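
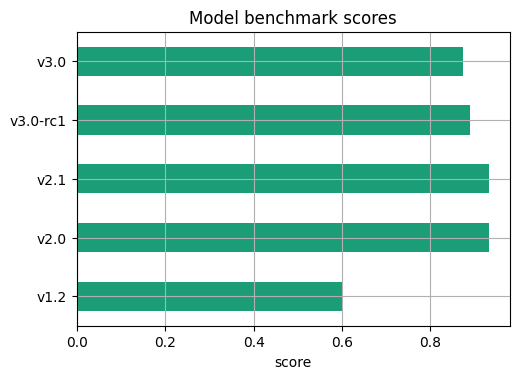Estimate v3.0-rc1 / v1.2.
≈ 1.5×

v3.0-rc1 ≈ 0.9, v1.2 ≈ 0.6; 0.9/0.6 ≈ 1.5.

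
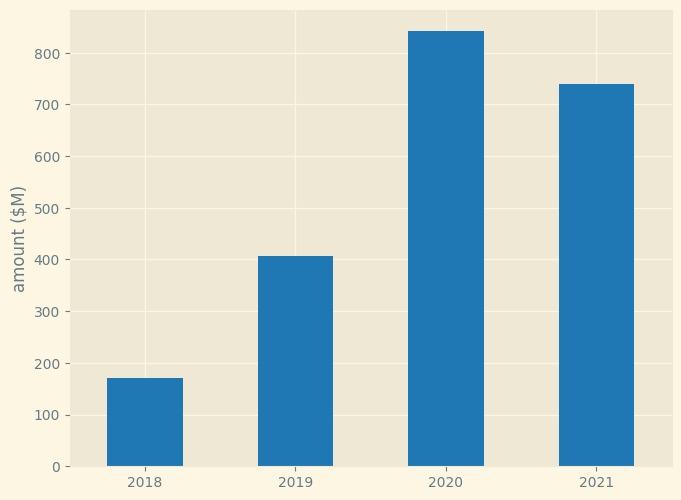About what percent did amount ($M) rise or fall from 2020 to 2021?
2020 ≈ 800, 2021 ≈ 700; (700 − 800) / 800 ≈ -12.5%.

≈ -12.5%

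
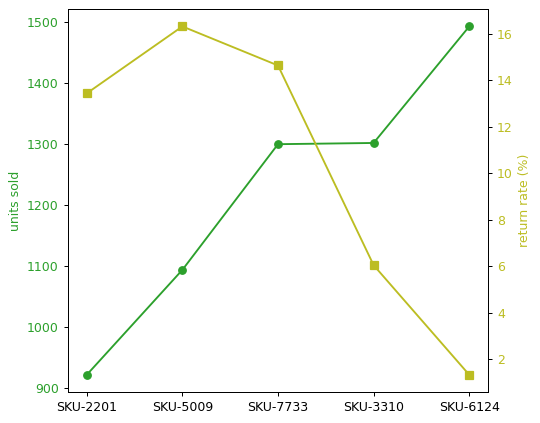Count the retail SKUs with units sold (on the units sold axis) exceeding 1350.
Above 1350: SKU-6124.

1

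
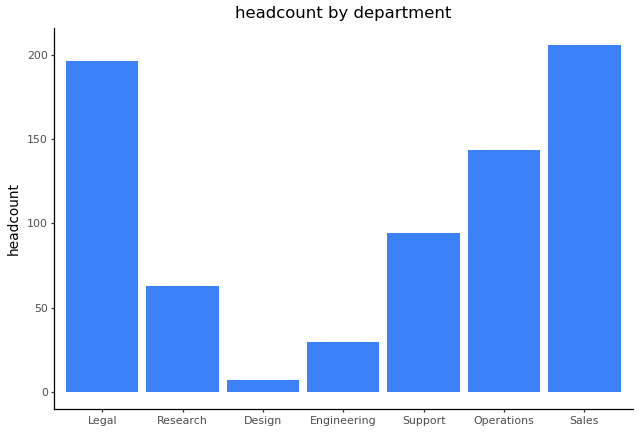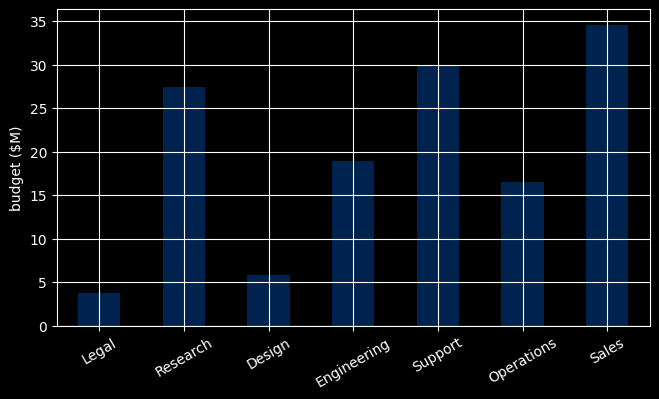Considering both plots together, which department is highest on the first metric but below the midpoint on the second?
Legal

Chart 2 median budget ($M) ≈ 20; below-median departments: Legal, Design, Operations. Among those, Legal has the highest headcount (≈ 200).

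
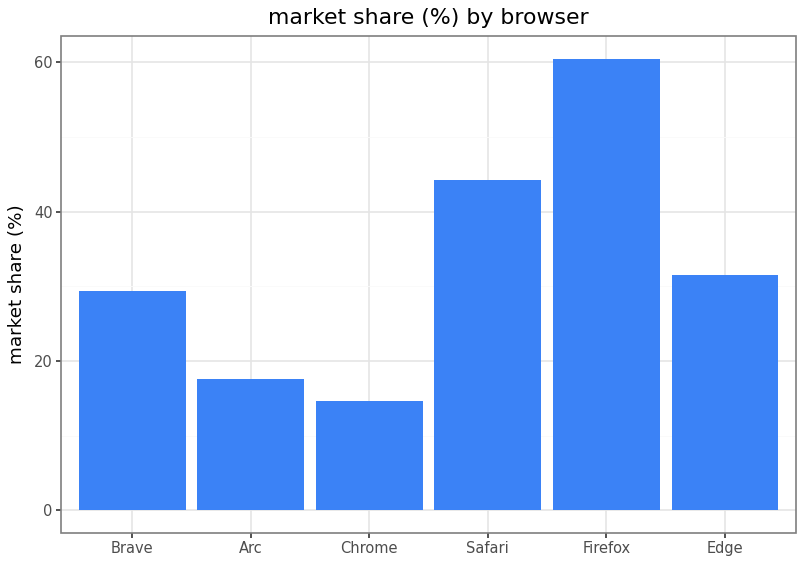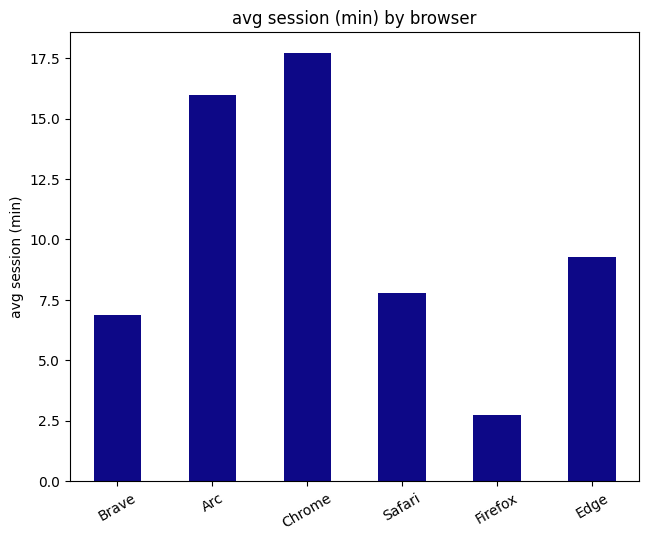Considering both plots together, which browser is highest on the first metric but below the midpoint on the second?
Chart 2 median avg session (min) ≈ 8; below-median browsers: Brave, Safari, Firefox. Among those, Firefox has the highest market share (%) (≈ 60).

Firefox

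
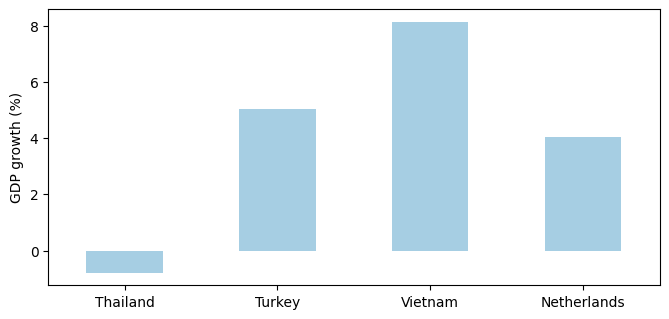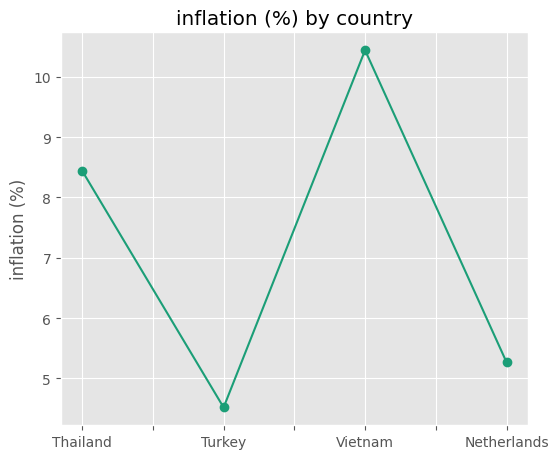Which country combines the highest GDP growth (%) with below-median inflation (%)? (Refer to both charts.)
Turkey

Chart 2 median inflation (%) ≈ 7; below-median countries: Turkey, Netherlands. Among those, Turkey has the highest GDP growth (%) (≈ 5).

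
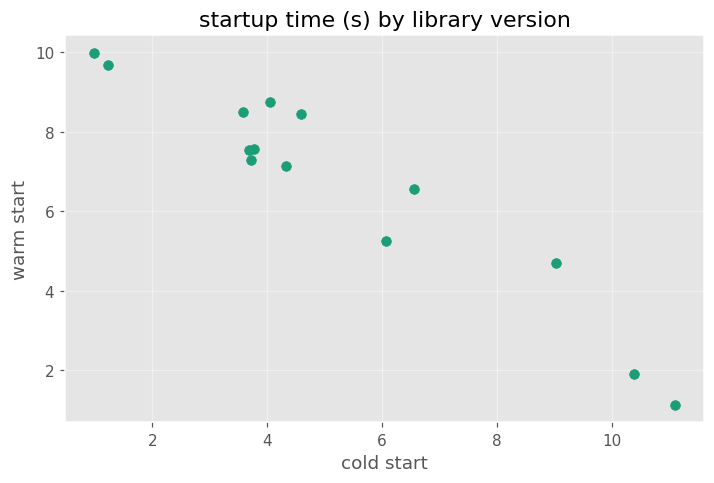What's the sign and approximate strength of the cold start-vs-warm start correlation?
negative, strong

Points are negatively correlated; strong (|r| ≈ 1.0).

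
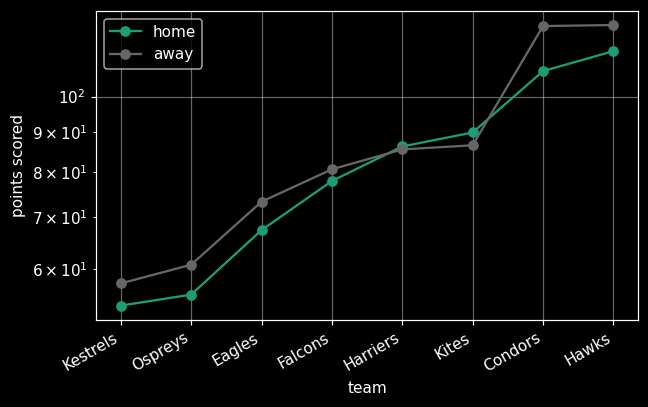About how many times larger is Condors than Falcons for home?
≈ 1.38×

Condors ≈ 110, Falcons ≈ 80; 110/80 ≈ 1.38.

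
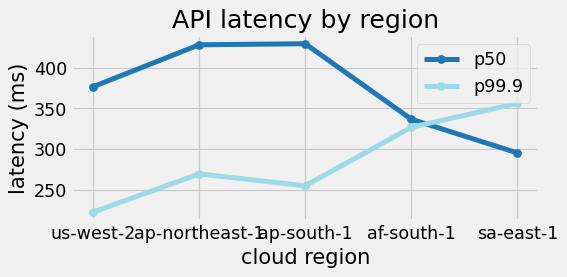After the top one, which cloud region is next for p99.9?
af-south-1

Top 3 for p99.9: sa-east-1 ≈ 360, af-south-1 ≈ 320, ap-northeast-1 ≈ 260.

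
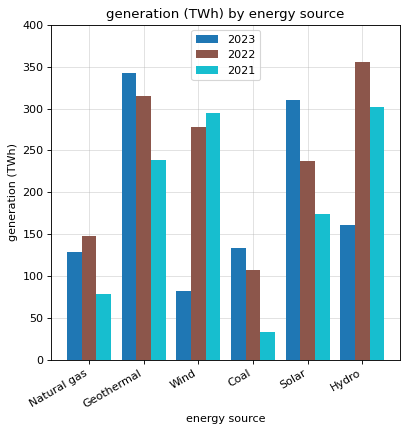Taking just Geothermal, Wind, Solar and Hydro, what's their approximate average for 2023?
(350 + 100 + 300 + 150) / 4 ≈ 225.

≈ 225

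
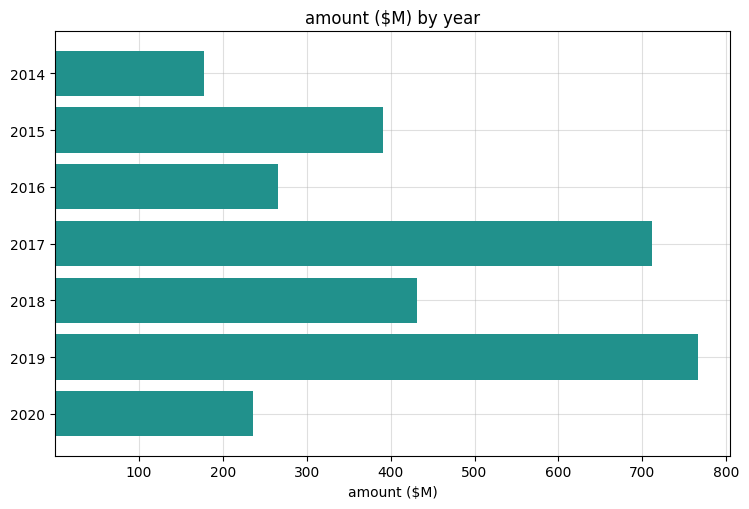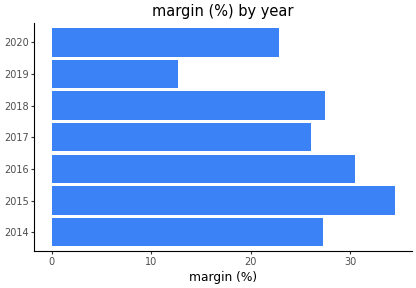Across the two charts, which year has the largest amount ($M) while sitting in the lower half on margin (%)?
2019

Chart 2 median margin (%) ≈ 25; below-median years: 2017, 2019, 2020. Among those, 2019 has the highest amount ($M) (≈ 800).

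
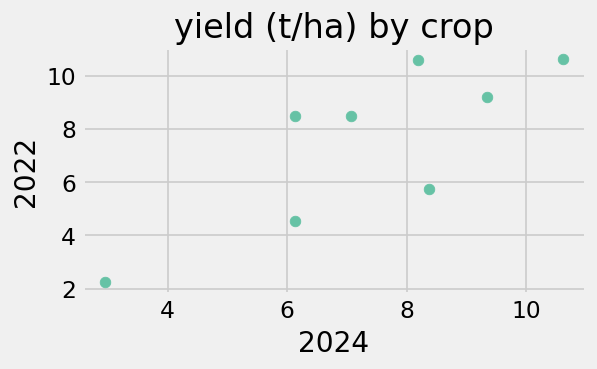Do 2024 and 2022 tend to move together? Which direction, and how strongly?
positive, strong

Points are positively correlated; strong (|r| ≈ 0.8).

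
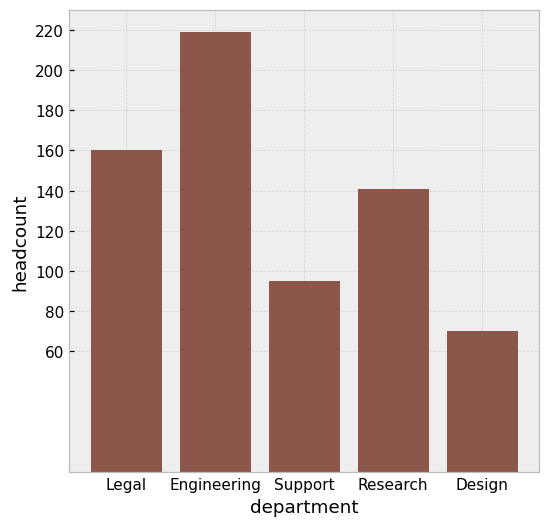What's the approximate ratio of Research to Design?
Research ≈ 140, Design ≈ 80; 140/80 ≈ 1.75.

≈ 1.75×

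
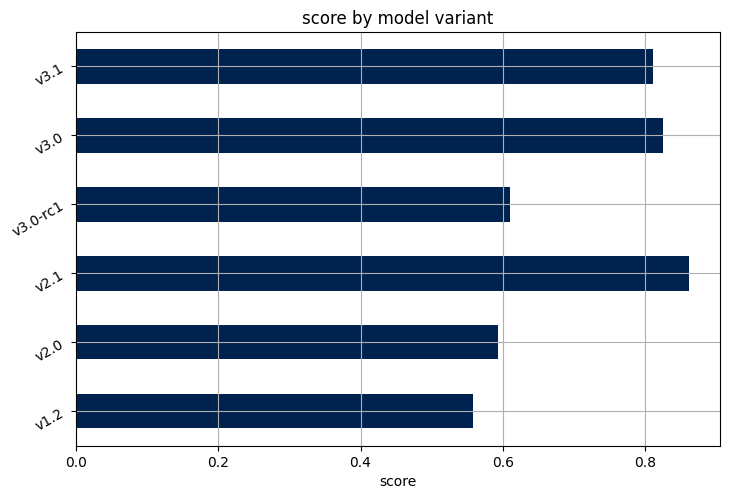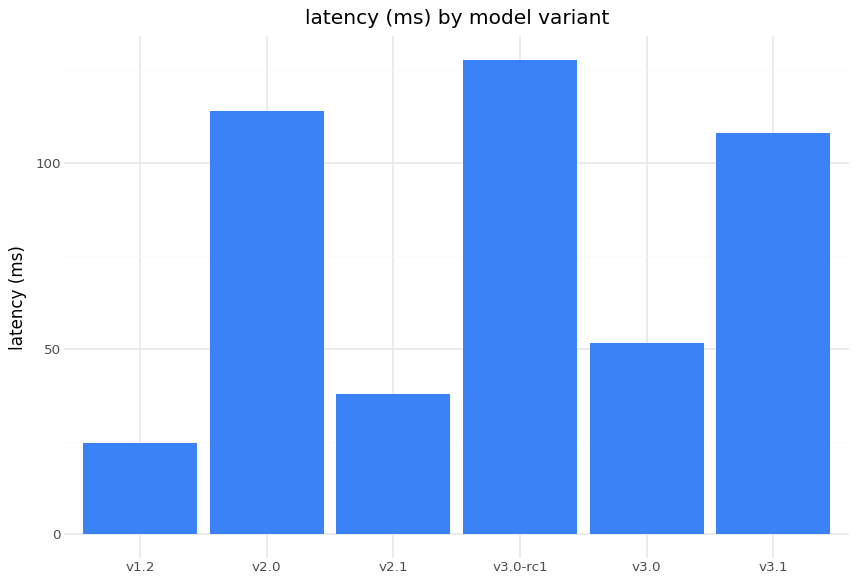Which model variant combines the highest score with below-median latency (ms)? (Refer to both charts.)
v2.1

Chart 2 median latency (ms) ≈ 80; below-median model variants: v1.2, v2.1, v3.0. Among those, v2.1 has the highest score (≈ 0.9).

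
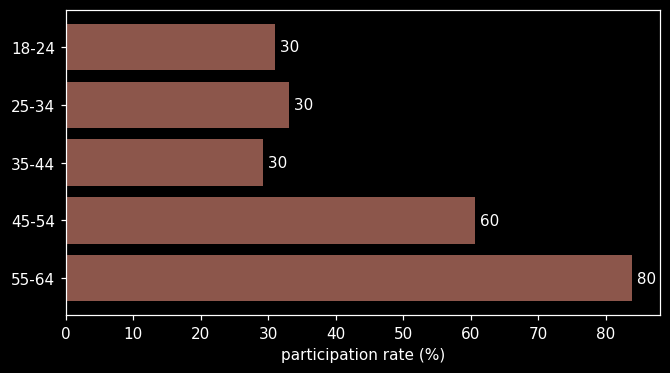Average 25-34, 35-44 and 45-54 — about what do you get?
≈ 40

(30 + 30 + 60) / 3 ≈ 40.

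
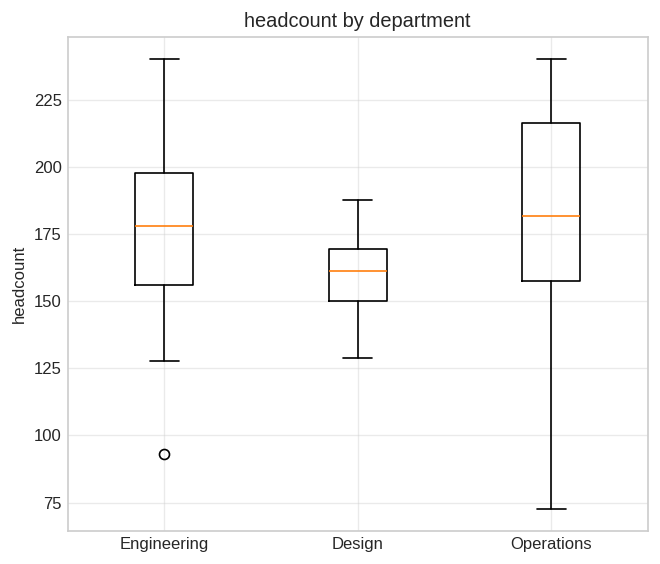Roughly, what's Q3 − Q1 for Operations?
Q3 ≈ 216, Q1 ≈ 158; IQR ≈ 58.

≈ 58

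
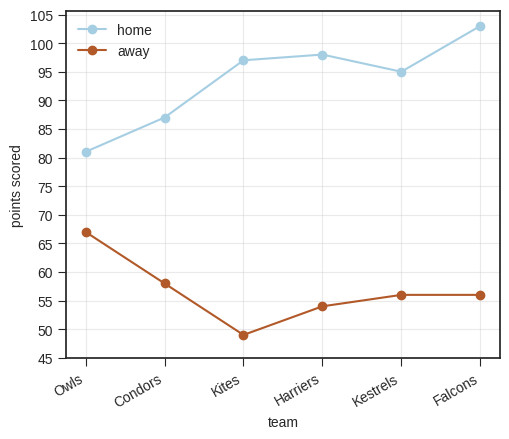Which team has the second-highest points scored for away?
Top 3 for away: Owls ≈ 65, Condors ≈ 60, Falcons ≈ 55.

Condors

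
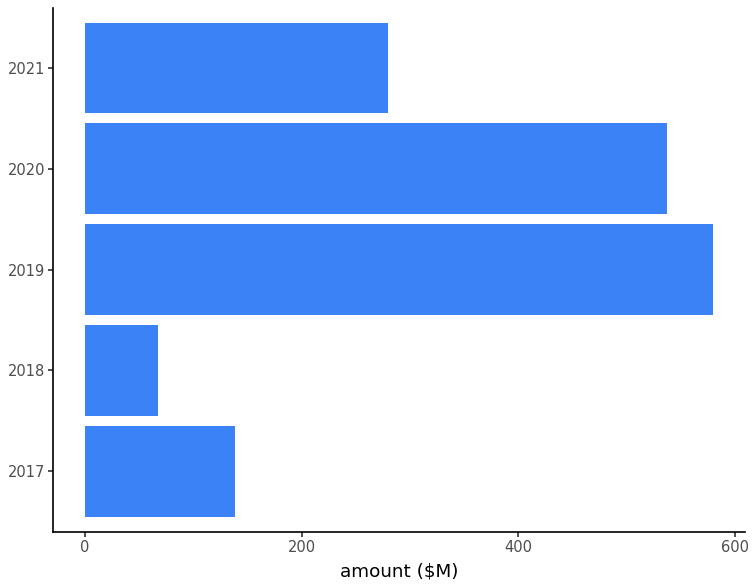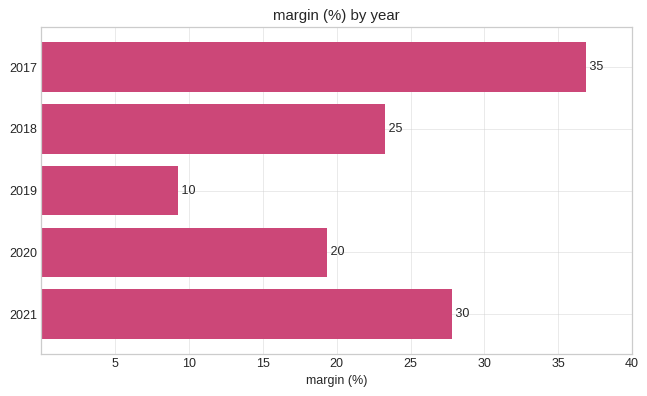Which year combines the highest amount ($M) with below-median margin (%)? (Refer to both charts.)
2019

Chart 2 median margin (%) ≈ 25; below-median years: 2019, 2020. Among those, 2019 has the highest amount ($M) (≈ 600).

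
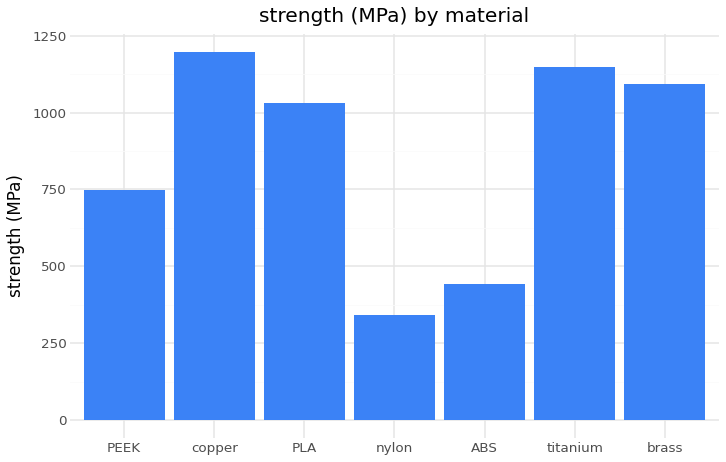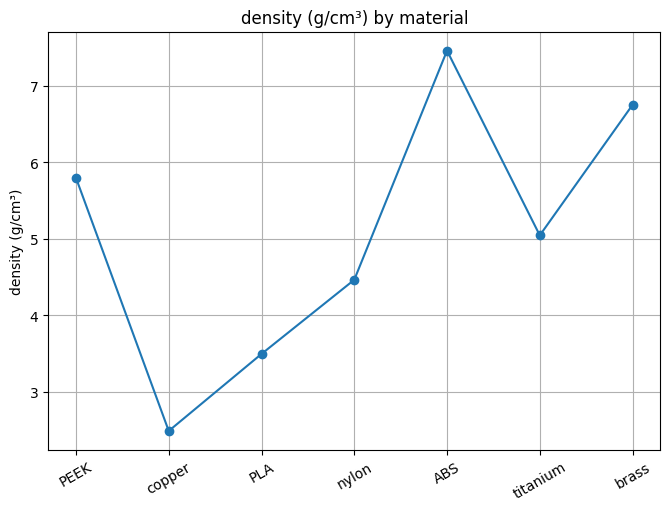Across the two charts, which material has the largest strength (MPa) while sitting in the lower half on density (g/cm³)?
Chart 2 median density (g/cm³) ≈ 5; below-median materials: copper, PLA, nylon. Among those, copper has the highest strength (MPa) (≈ 1200).

copper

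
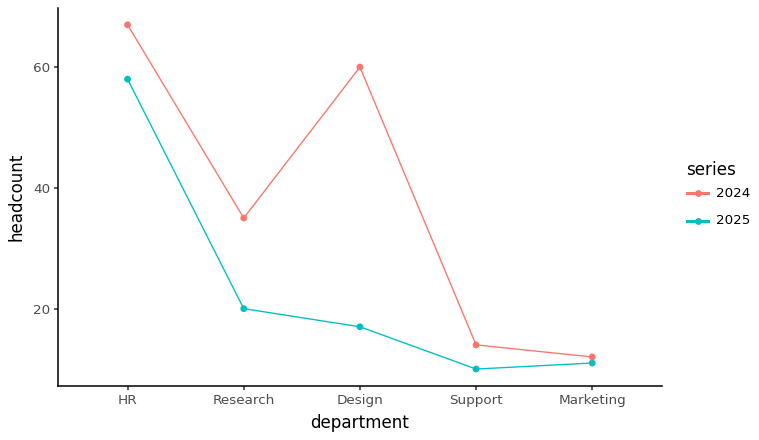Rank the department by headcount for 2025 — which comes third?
Design

Top 4 for 2025: HR ≈ 60, Research ≈ 20, Design ≈ 15, Marketing ≈ 10.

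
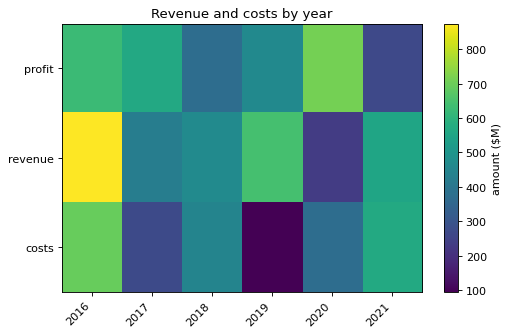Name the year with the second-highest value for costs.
Top 3 for costs: 2016 ≈ 700, 2021 ≈ 600, 2018 ≈ 400.

2021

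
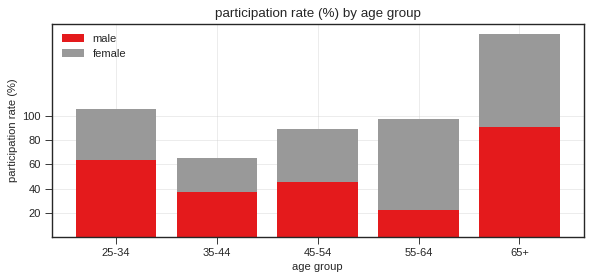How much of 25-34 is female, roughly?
≈ 40

female top ≈ 100, bottom ≈ 60; segment ≈ 40.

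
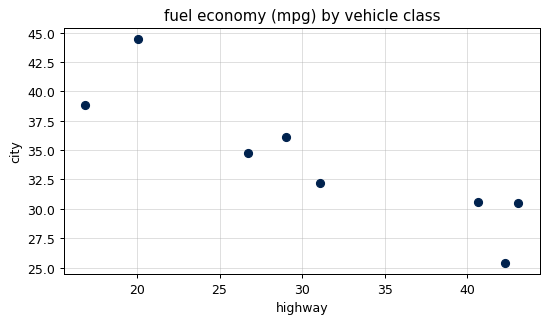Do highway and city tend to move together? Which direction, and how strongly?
Points are negatively correlated; strong (|r| ≈ 0.9).

negative, strong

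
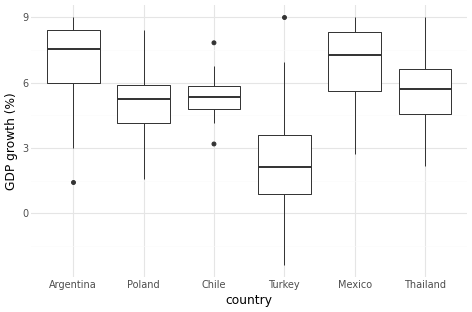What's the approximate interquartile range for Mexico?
Q3 ≈ 8.5, Q1 ≈ 5.5; IQR ≈ 3.0.

≈ 3.0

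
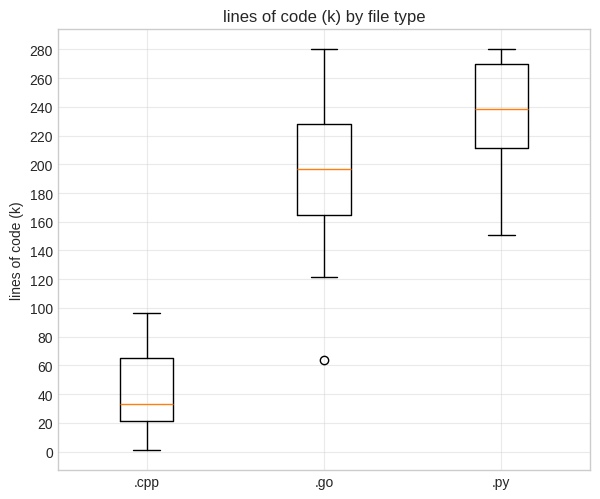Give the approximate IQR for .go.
≈ 60

Q3 ≈ 220, Q1 ≈ 160; IQR ≈ 60.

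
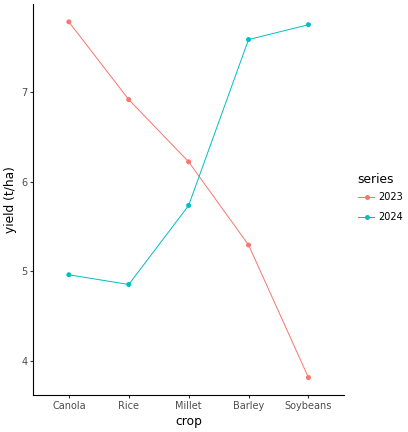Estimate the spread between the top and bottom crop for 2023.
≈ 4.0

Max Canola ≈ 8.0, min Soybeans ≈ 4.0; range ≈ 4.0.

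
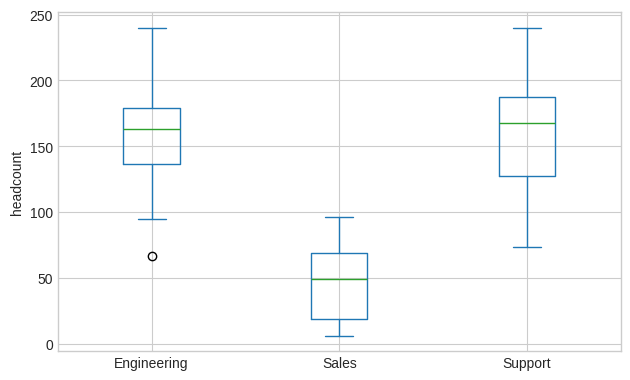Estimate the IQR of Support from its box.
Q3 ≈ 180, Q1 ≈ 120; IQR ≈ 60.

≈ 60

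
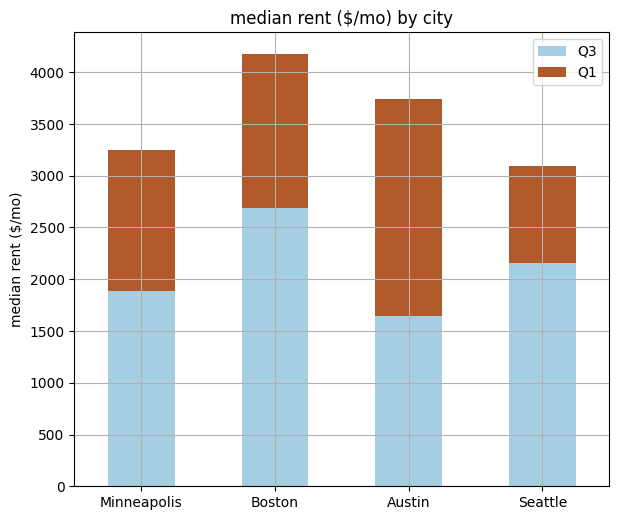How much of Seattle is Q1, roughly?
Q1 top ≈ 3000, bottom ≈ 2000; segment ≈ 1000.

≈ 1000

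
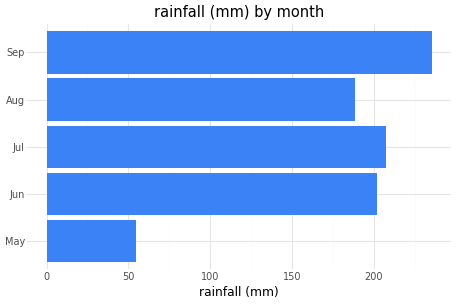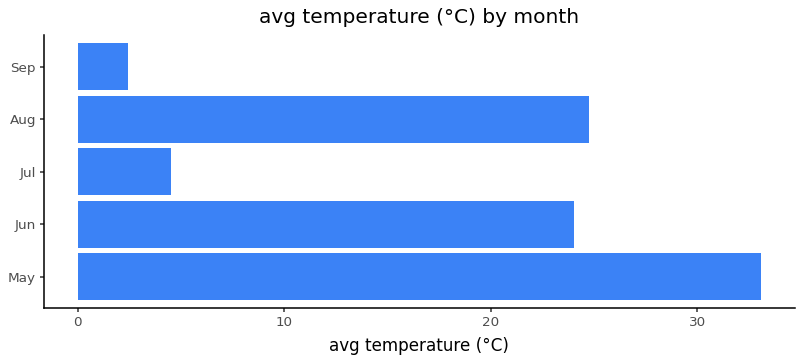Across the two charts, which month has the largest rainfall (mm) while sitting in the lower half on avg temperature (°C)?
Sep

Chart 2 median avg temperature (°C) ≈ 25; below-median months: Jul, Sep. Among those, Sep has the highest rainfall (mm) (≈ 225).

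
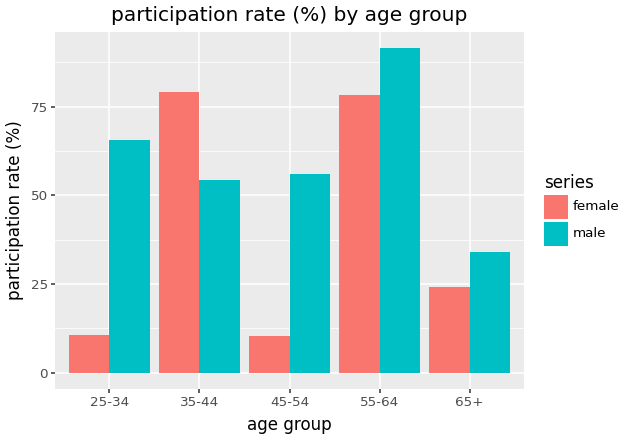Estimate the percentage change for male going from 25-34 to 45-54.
≈ -14.3%

25-34 ≈ 70, 45-54 ≈ 60; (60 − 70) / 70 ≈ -14.3%.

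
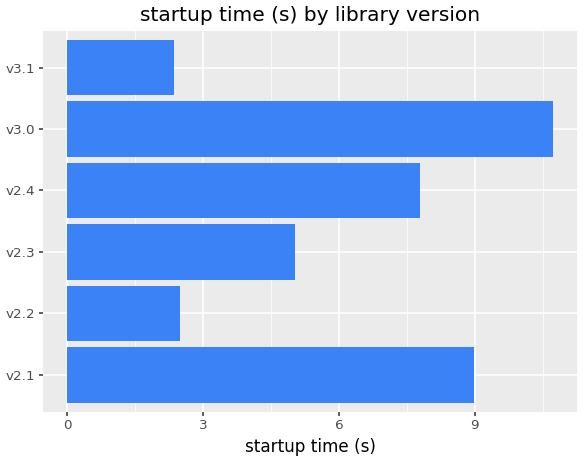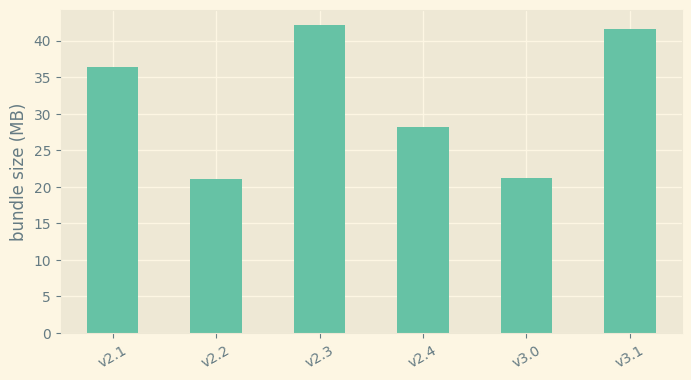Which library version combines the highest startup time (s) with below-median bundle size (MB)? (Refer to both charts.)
v3.0

Chart 2 median bundle size (MB) ≈ 30; below-median library versions: v2.2, v2.4, v3.0. Among those, v3.0 has the highest startup time (s) (≈ 11).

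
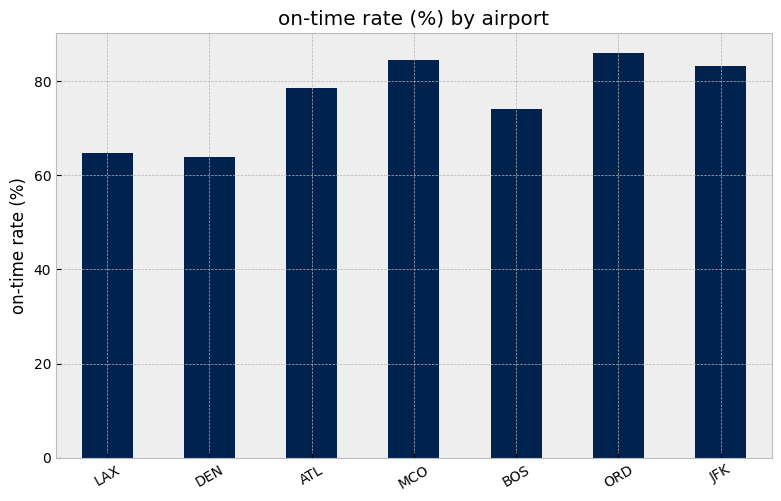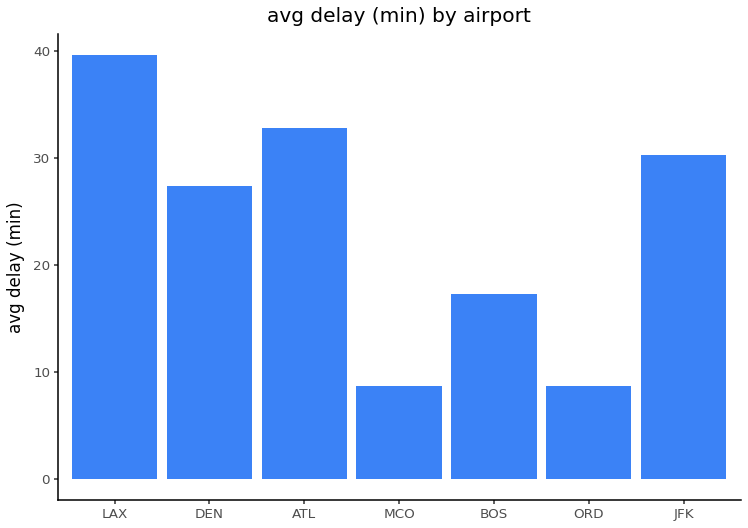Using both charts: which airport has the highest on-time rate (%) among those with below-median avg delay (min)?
Chart 2 median avg delay (min) ≈ 25; below-median airports: MCO, BOS, ORD. Among those, ORD has the highest on-time rate (%) (≈ 90).

ORD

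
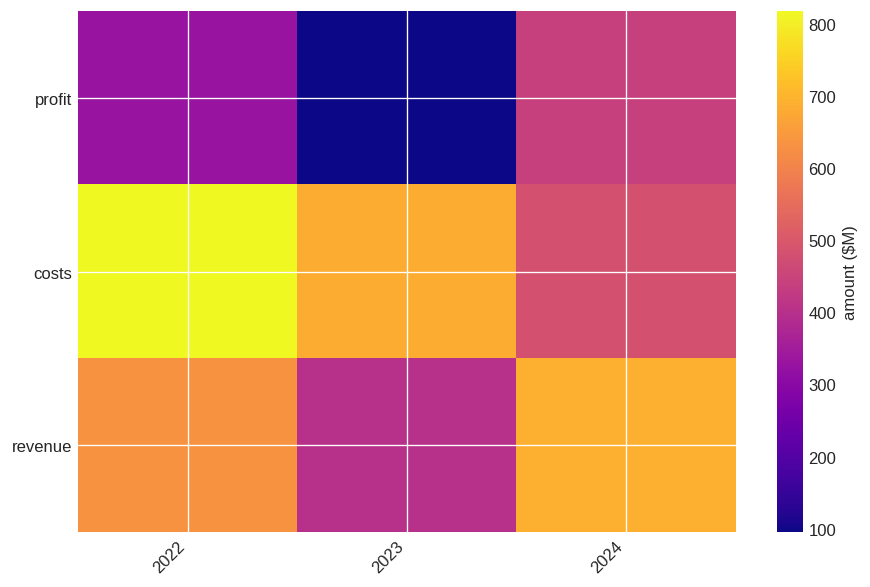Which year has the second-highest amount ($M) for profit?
2022

Top 3 for profit: 2024 ≈ 400, 2022 ≈ 300, 2023 ≈ 100.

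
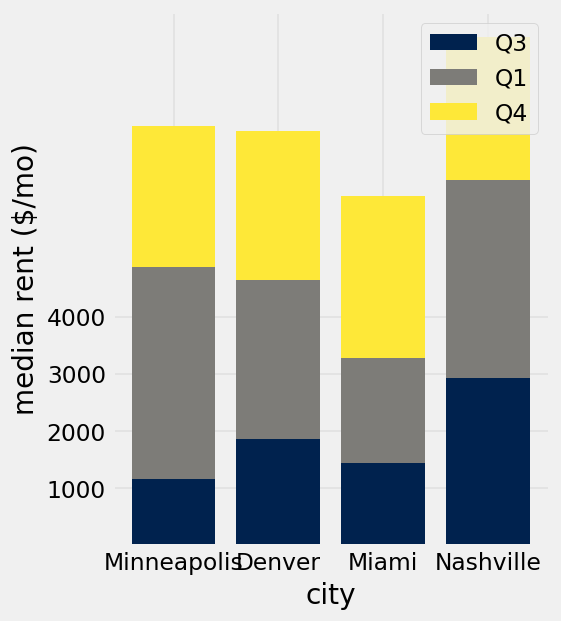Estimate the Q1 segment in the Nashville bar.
Q1 top ≈ 6000, bottom ≈ 3000; segment ≈ 3000.

≈ 3000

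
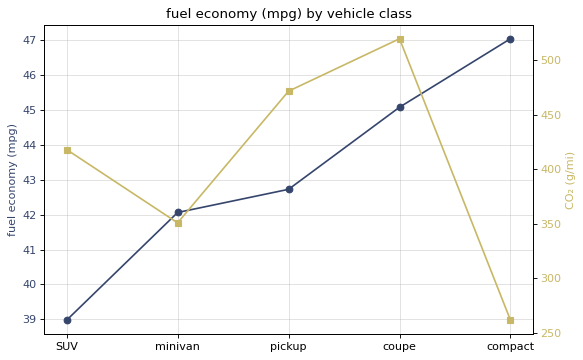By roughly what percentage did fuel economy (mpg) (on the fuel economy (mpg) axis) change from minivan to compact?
≈ +11.9%

minivan ≈ 42, compact ≈ 47; (47 − 42) / 42 ≈ +11.9%.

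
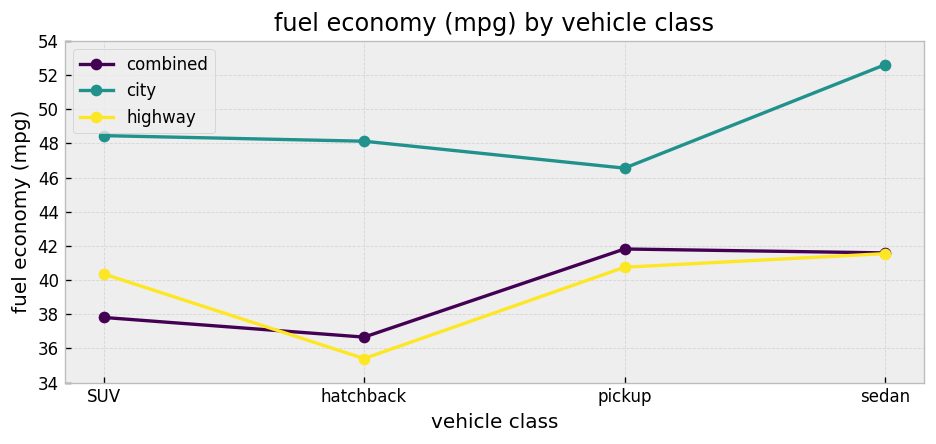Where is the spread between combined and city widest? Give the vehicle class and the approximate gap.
hatchback: combined ≈ 36, city ≈ 48 → gap ≈ 12. Next-largest (sedan) is only ≈ 10.

hatchback, ≈ 12 mpg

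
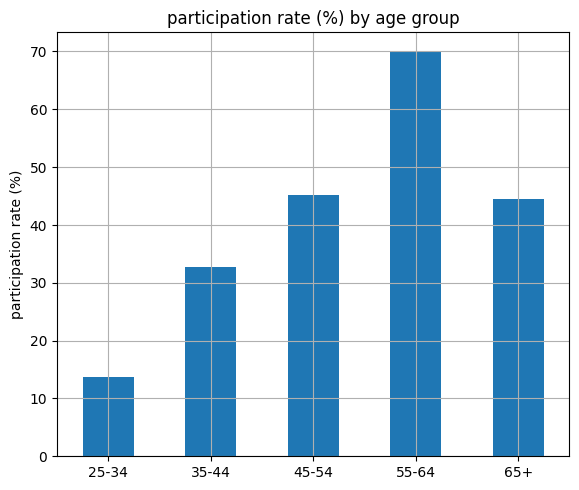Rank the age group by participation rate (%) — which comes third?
65+

Top 4: 55-64 ≈ 70, 45-54 ≈ 50, 65+ ≈ 40, 35-44 ≈ 30.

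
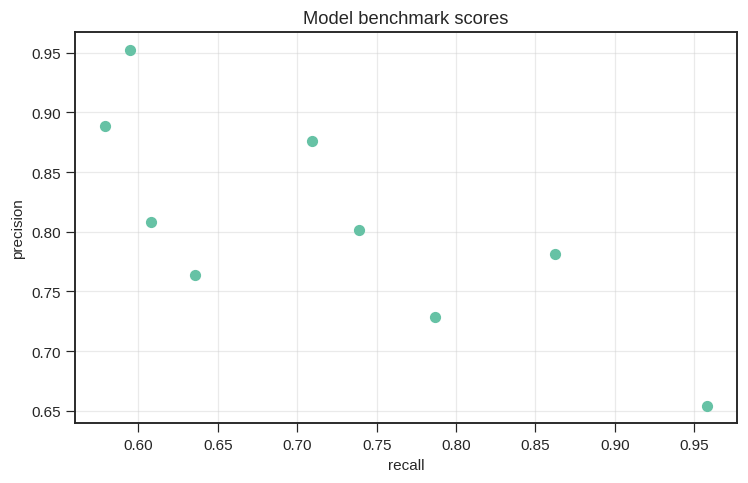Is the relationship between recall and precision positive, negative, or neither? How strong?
Points are negatively correlated; strong (|r| ≈ 0.8).

negative, strong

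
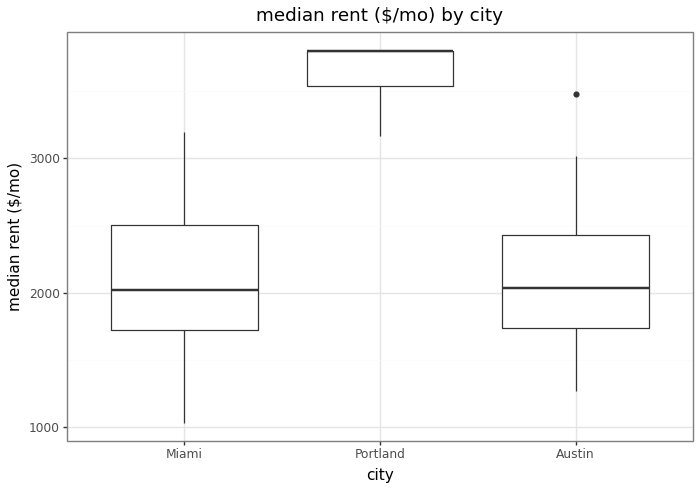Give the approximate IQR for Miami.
Q3 ≈ 2600, Q1 ≈ 1800; IQR ≈ 800.

≈ 800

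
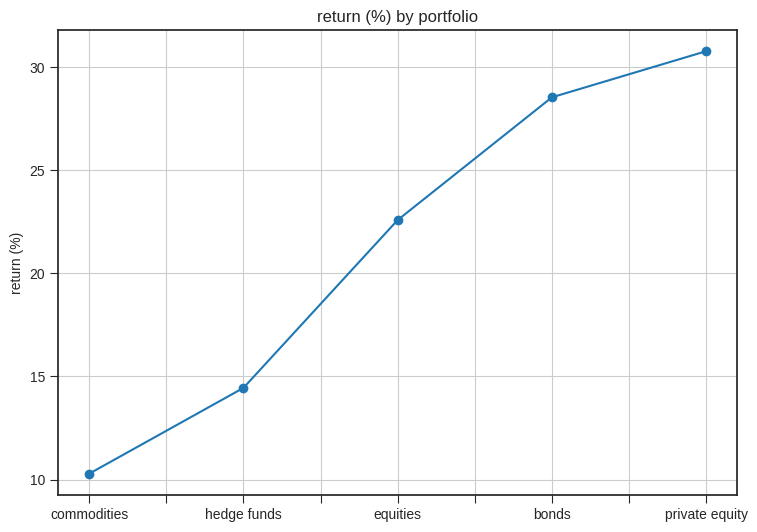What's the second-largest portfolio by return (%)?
Top 3: private equity ≈ 30, bonds ≈ 28, equities ≈ 22.

bonds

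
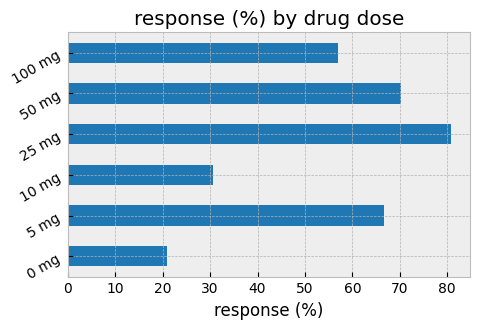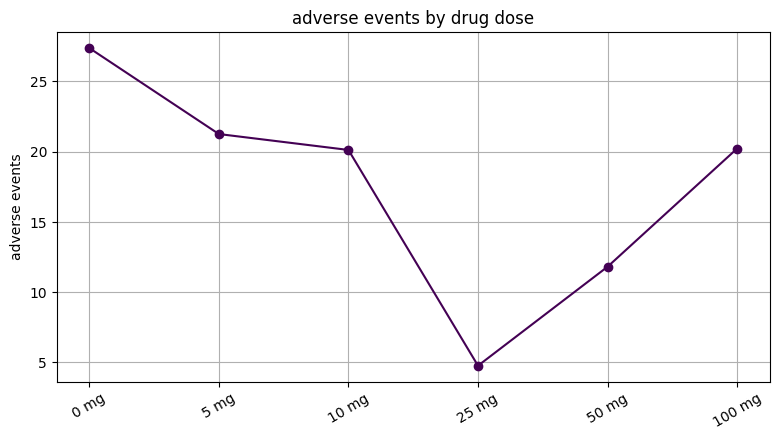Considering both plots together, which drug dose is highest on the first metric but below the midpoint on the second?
Chart 2 median adverse events ≈ 20; below-median drug doses: 10 mg, 25 mg, 50 mg. Among those, 25 mg has the highest response (%) (≈ 80).

25 mg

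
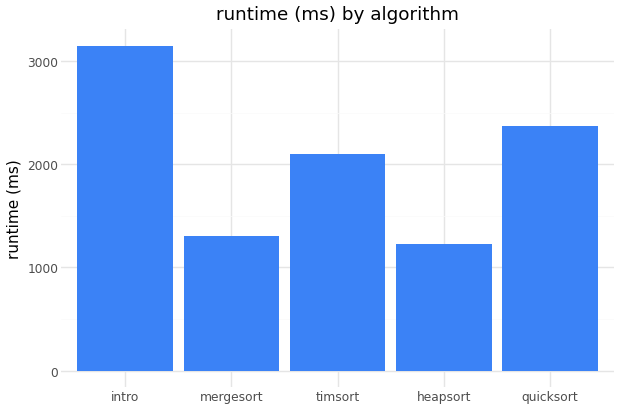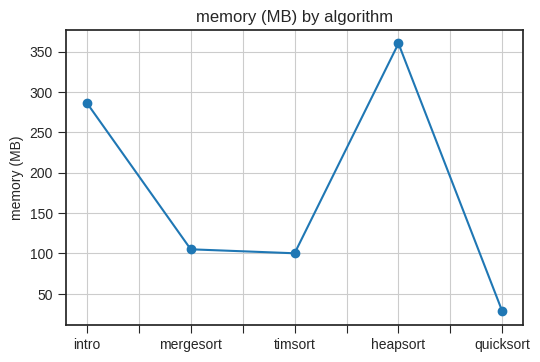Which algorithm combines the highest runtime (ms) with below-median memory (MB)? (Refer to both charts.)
Chart 2 median memory (MB) ≈ 100; below-median algorithms: timsort, quicksort. Among those, quicksort has the highest runtime (ms) (≈ 2500).

quicksort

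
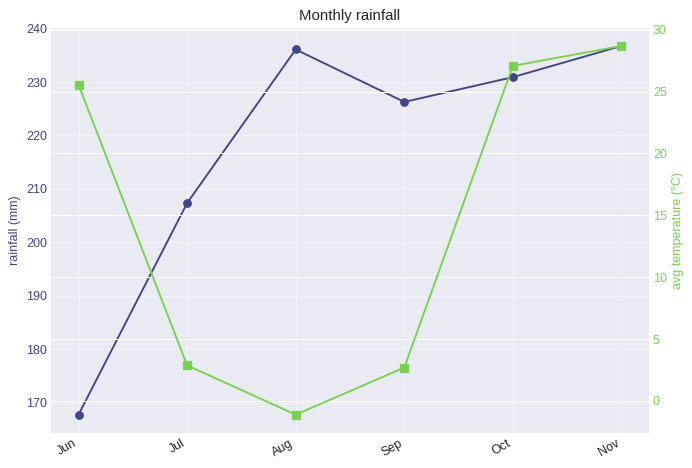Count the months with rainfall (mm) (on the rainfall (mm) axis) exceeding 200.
5

Above 200: Jul, Aug, Sep, Oct, Nov.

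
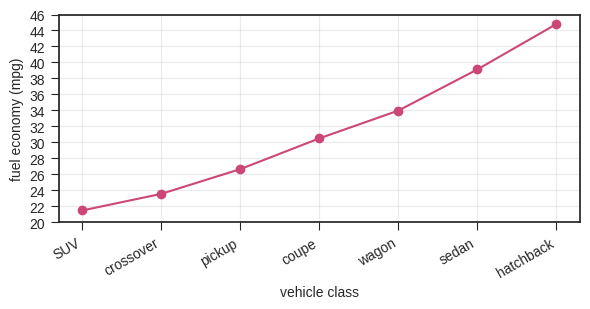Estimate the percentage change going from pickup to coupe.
pickup ≈ 26, coupe ≈ 30; (30 − 26) / 26 ≈ +15.4%.

≈ +15.4%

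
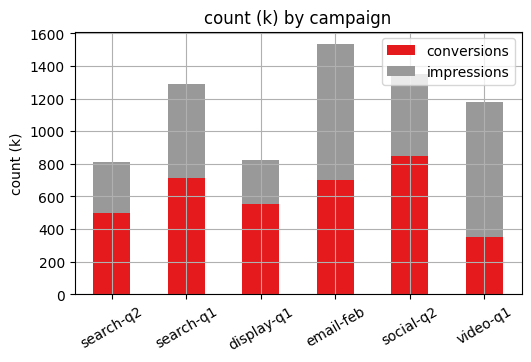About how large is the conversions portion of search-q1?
≈ 800

conversions top ≈ 800, bottom ≈ 0; segment ≈ 800.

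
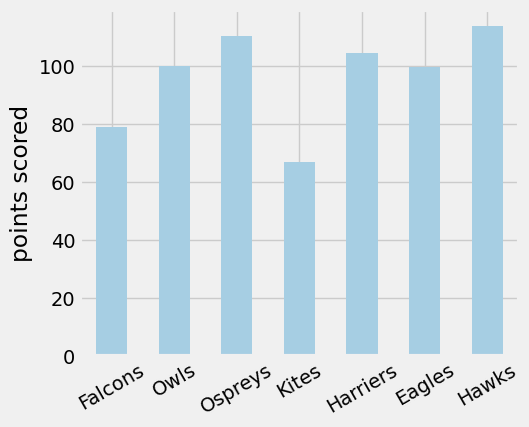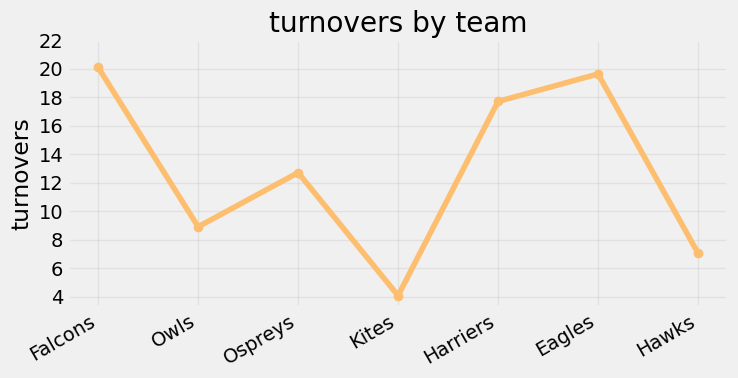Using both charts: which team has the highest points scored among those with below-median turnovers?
Hawks

Chart 2 median turnovers ≈ 12; below-median teams: Owls, Kites, Hawks. Among those, Hawks has the highest points scored (≈ 120).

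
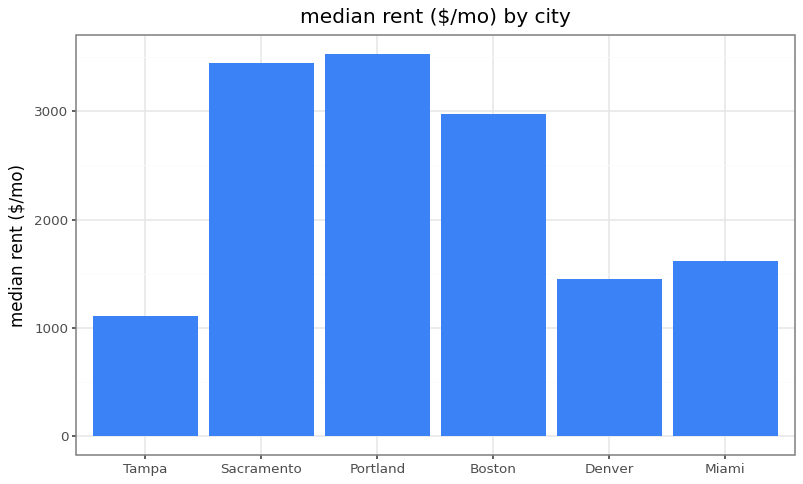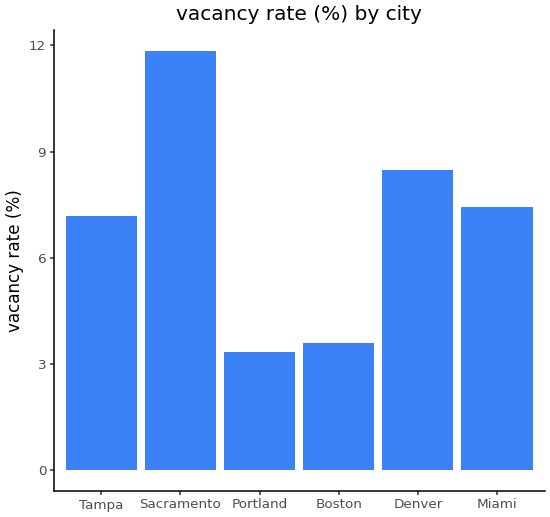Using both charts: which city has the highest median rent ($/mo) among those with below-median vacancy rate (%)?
Portland

Chart 2 median vacancy rate (%) ≈ 8; below-median cities: Tampa, Portland, Boston. Among those, Portland has the highest median rent ($/mo) (≈ 3500).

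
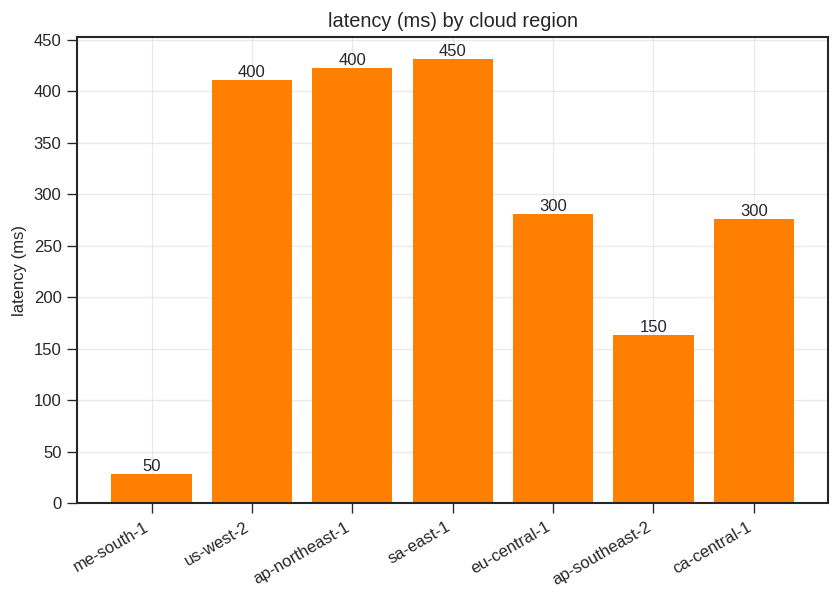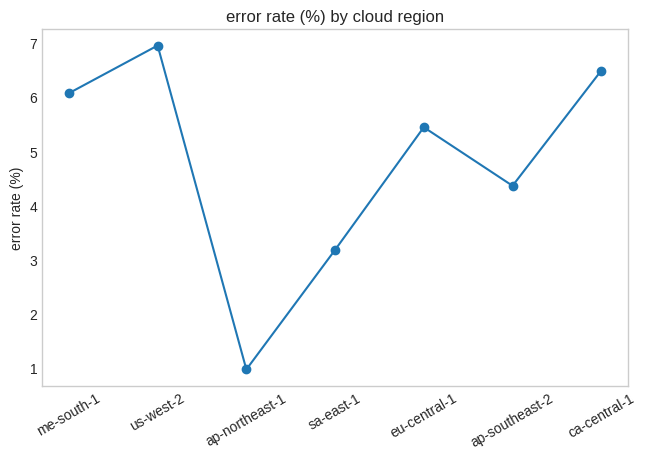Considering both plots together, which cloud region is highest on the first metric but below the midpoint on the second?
Chart 2 median error rate (%) ≈ 5; below-median cloud regions: ap-northeast-1, sa-east-1, ap-southeast-2. Among those, sa-east-1 has the highest latency (ms) (≈ 450).

sa-east-1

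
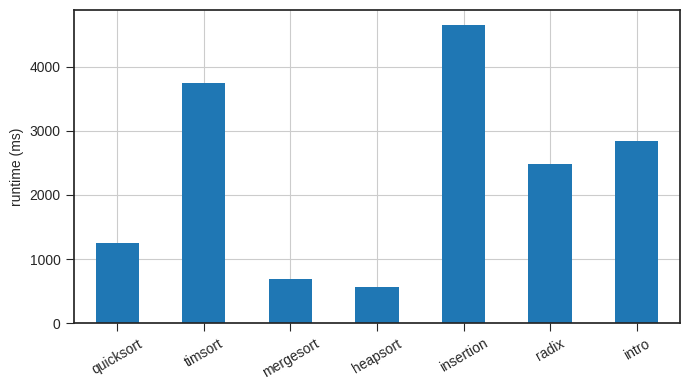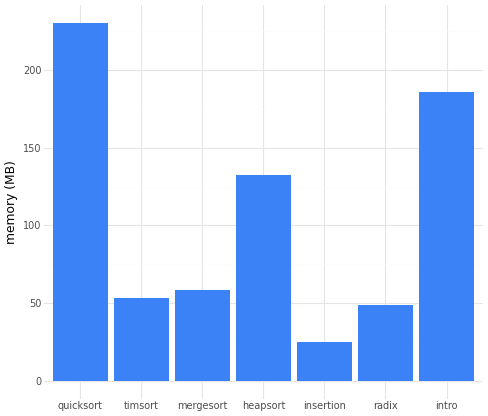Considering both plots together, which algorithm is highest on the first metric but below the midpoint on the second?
insertion

Chart 2 median memory (MB) ≈ 50; below-median algorithms: timsort, insertion, radix. Among those, insertion has the highest runtime (ms) (≈ 4500).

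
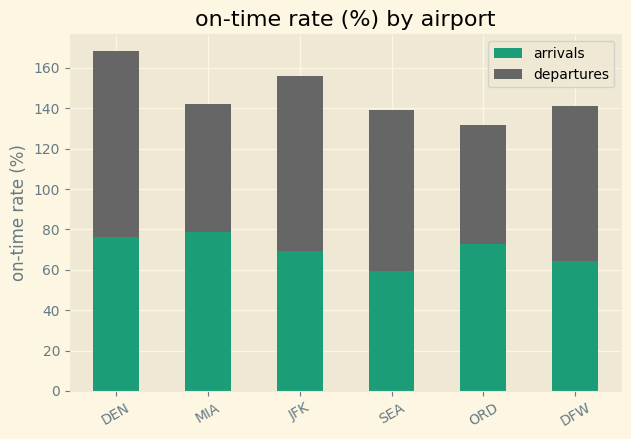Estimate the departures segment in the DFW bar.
departures top ≈ 140, bottom ≈ 60; segment ≈ 80.

≈ 80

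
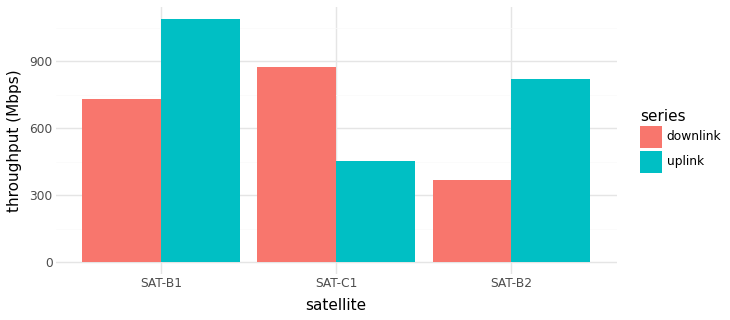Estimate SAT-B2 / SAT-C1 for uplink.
≈ 1.6×

SAT-B2 ≈ 800, SAT-C1 ≈ 500; 800/500 ≈ 1.6.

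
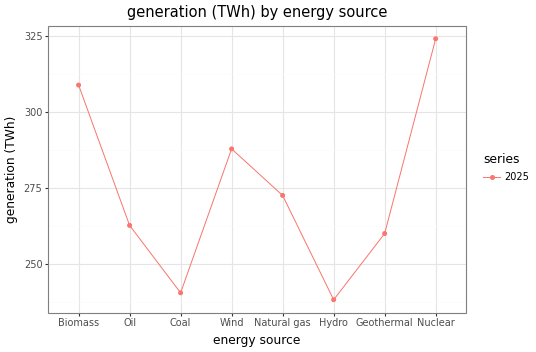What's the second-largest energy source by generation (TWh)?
Biomass

Top 3: Nuclear ≈ 320, Biomass ≈ 310, Wind ≈ 290.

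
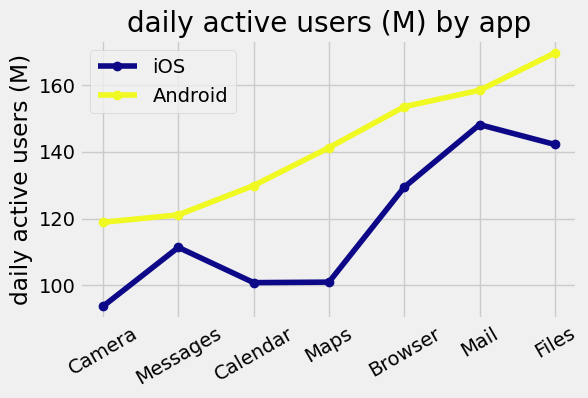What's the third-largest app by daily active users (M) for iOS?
Top 4 for iOS: Mail ≈ 150, Files ≈ 140, Browser ≈ 130, Messages ≈ 110.

Browser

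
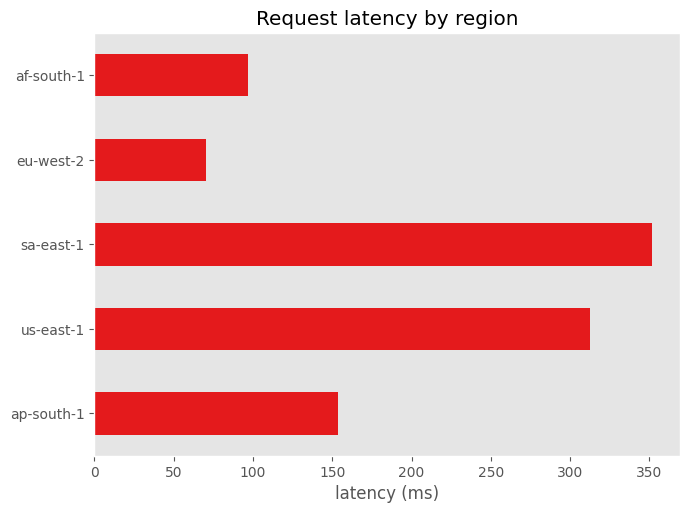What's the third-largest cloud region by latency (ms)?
Top 4: sa-east-1 ≈ 350, us-east-1 ≈ 300, ap-south-1 ≈ 150, af-south-1 ≈ 100.

ap-south-1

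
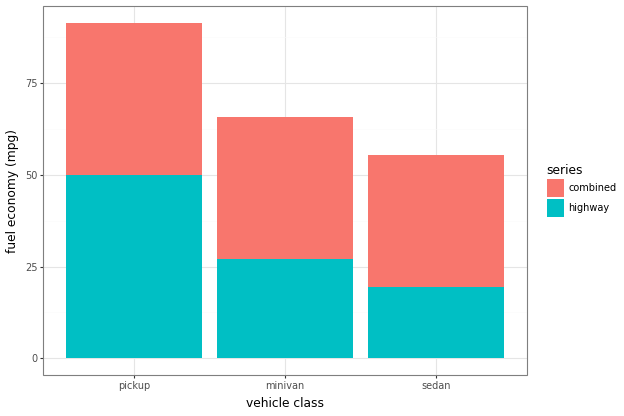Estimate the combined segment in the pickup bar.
combined top ≈ 90, bottom ≈ 50; segment ≈ 40.

≈ 40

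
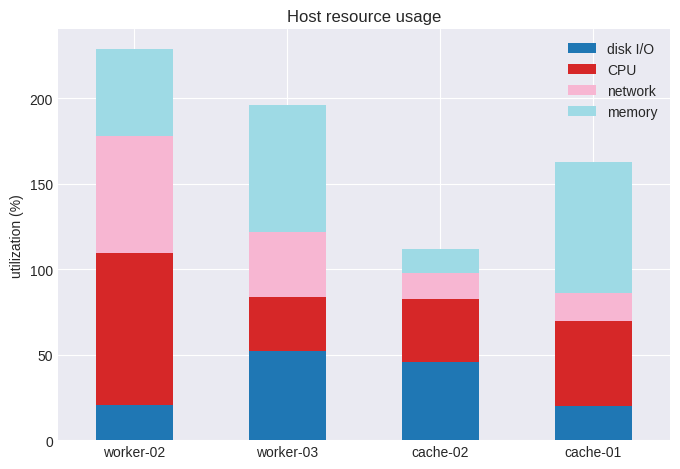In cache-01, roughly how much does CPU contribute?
≈ 40

CPU top ≈ 60, bottom ≈ 20; segment ≈ 40.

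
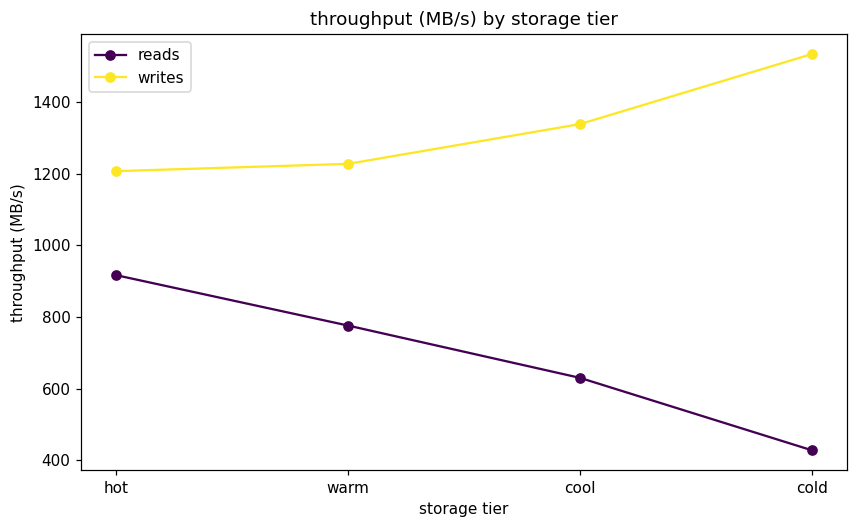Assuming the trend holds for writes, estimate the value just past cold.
≈ 1650

Last three: 1200, 1300, 1500 → slope ≈ 150/step → next ≈ 1650.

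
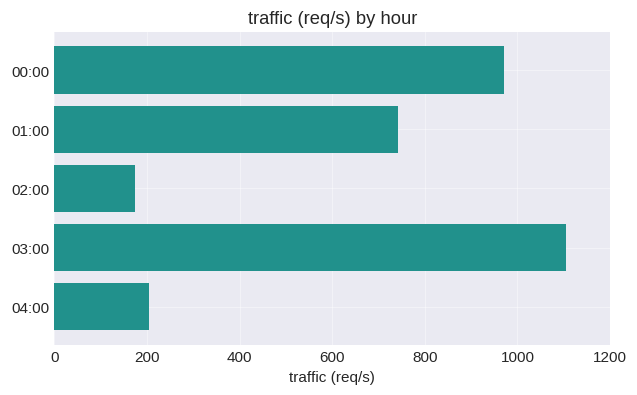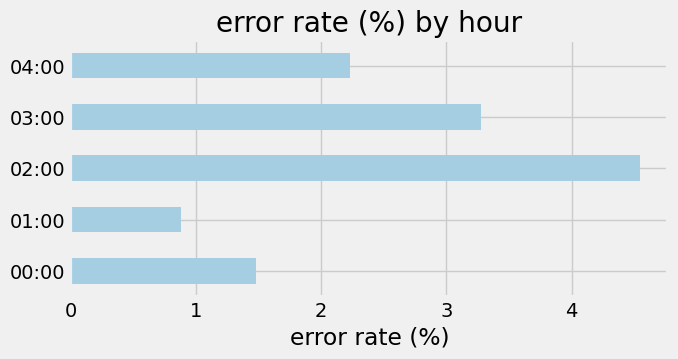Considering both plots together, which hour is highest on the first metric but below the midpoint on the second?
00:00

Chart 2 median error rate (%) ≈ 2; below-median hours: 00:00, 01:00. Among those, 00:00 has the highest traffic (req/s) (≈ 1000).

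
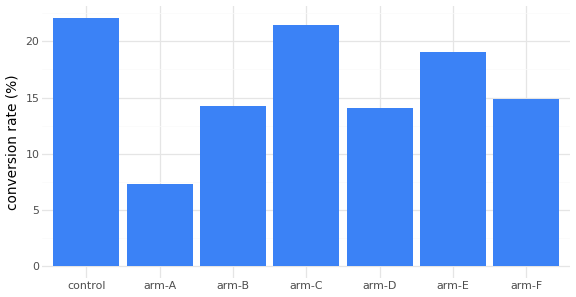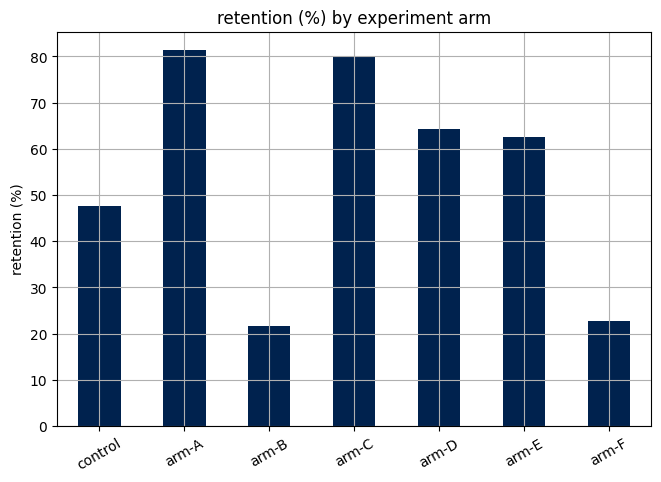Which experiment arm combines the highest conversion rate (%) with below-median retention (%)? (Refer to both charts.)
Chart 2 median retention (%) ≈ 60; below-median experiment arms: control, arm-B, arm-F. Among those, control has the highest conversion rate (%) (≈ 20).

control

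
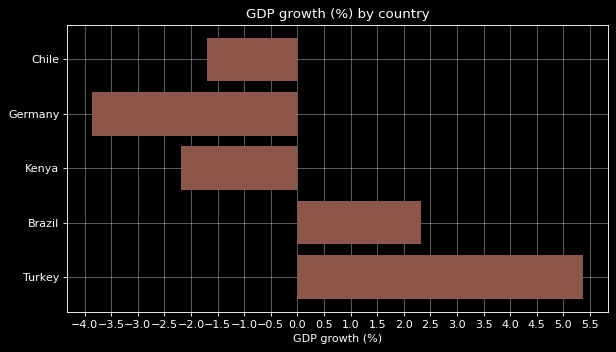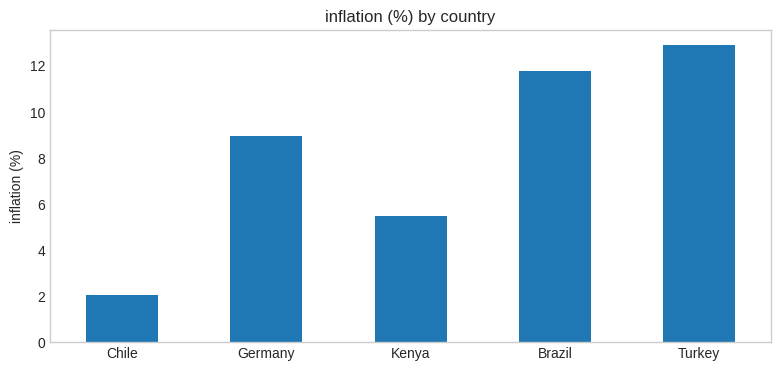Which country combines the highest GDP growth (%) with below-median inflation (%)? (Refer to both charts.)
Chart 2 median inflation (%) ≈ 8; below-median countries: Chile, Kenya. Among those, Chile has the highest GDP growth (%) (≈ -1.5).

Chile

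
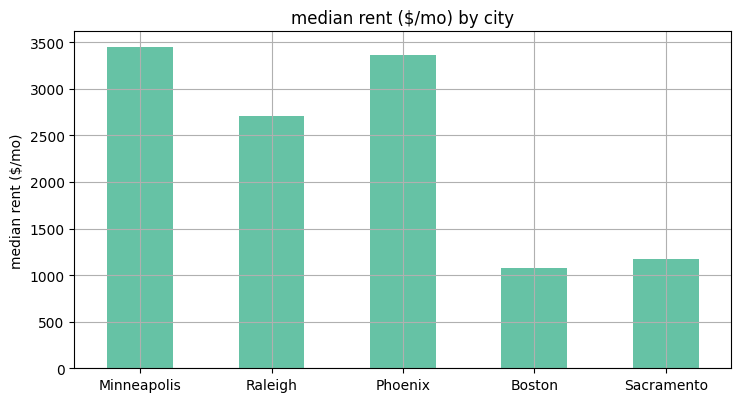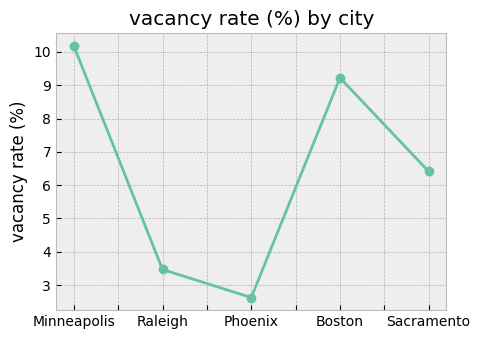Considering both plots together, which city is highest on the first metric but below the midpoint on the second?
Chart 2 median vacancy rate (%) ≈ 6; below-median cities: Raleigh, Phoenix. Among those, Phoenix has the highest median rent ($/mo) (≈ 3500).

Phoenix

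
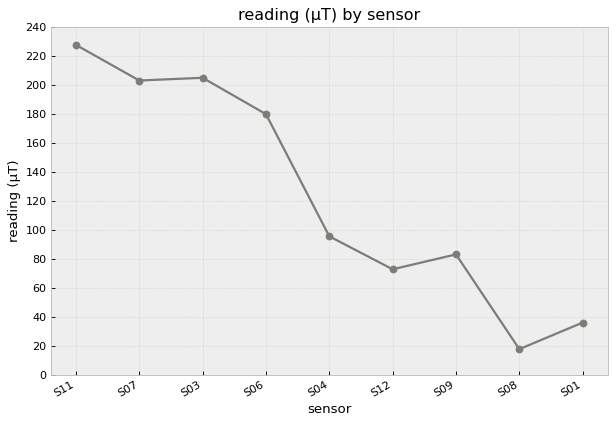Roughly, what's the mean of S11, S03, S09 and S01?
(220 + 200 + 80 + 40) / 4 ≈ 135.

≈ 135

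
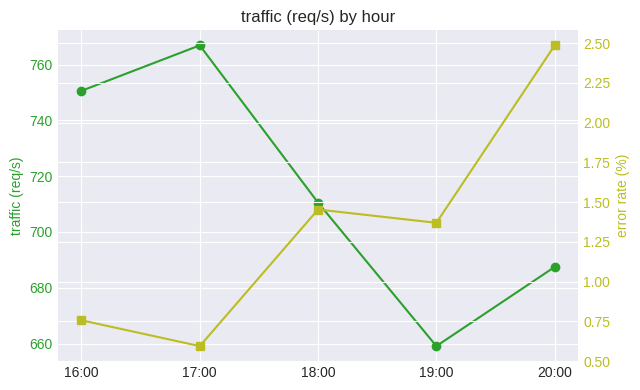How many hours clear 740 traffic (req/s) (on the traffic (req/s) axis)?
2

Above 740: 16:00, 17:00.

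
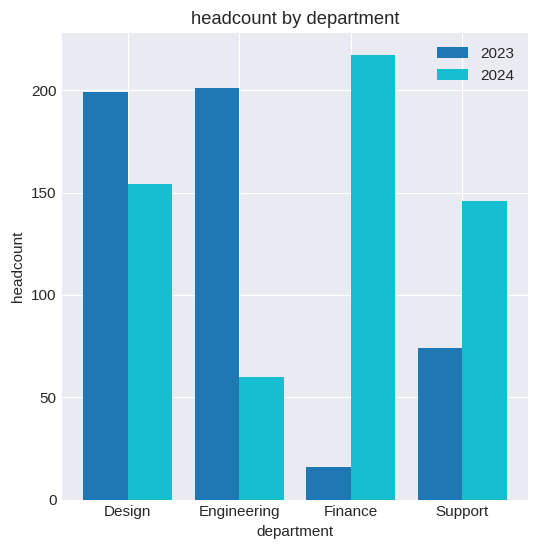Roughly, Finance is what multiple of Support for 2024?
≈ 1.57×

Finance ≈ 220, Support ≈ 140; 220/140 ≈ 1.57.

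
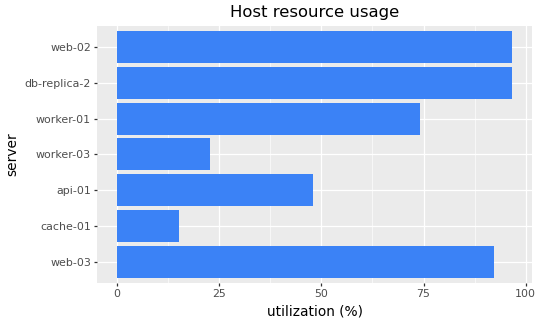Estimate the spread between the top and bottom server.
≈ 80

Max web-02 ≈ 100, min cache-01 ≈ 20; range ≈ 80.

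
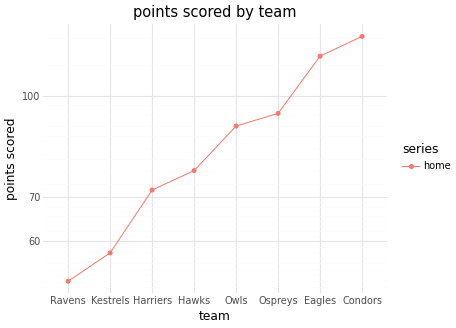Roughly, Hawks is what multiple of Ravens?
≈ 1.6×

Hawks ≈ 80, Ravens ≈ 50; 80/50 ≈ 1.6.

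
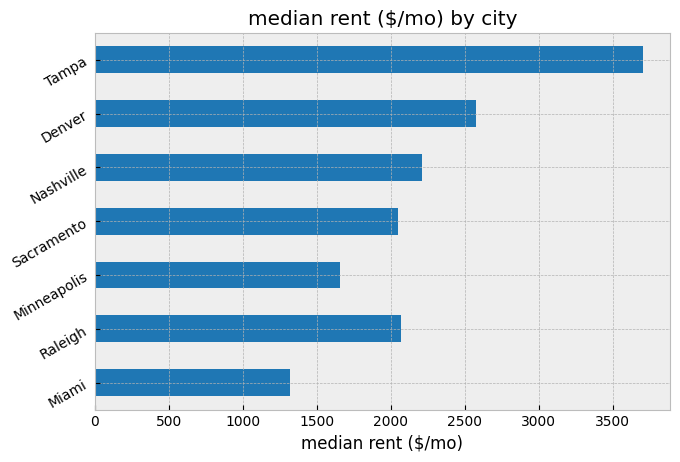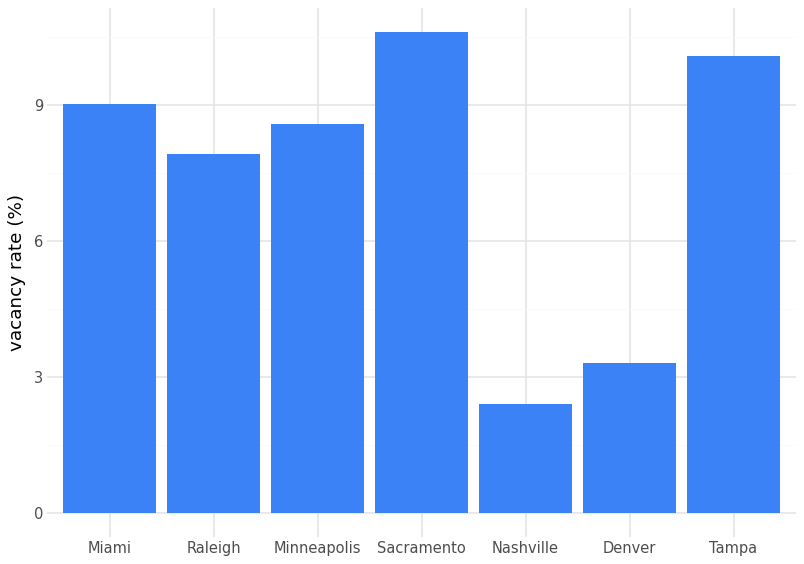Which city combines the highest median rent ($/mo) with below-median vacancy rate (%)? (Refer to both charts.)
Chart 2 median vacancy rate (%) ≈ 9; below-median cities: Raleigh, Nashville, Denver. Among those, Denver has the highest median rent ($/mo) (≈ 2500).

Denver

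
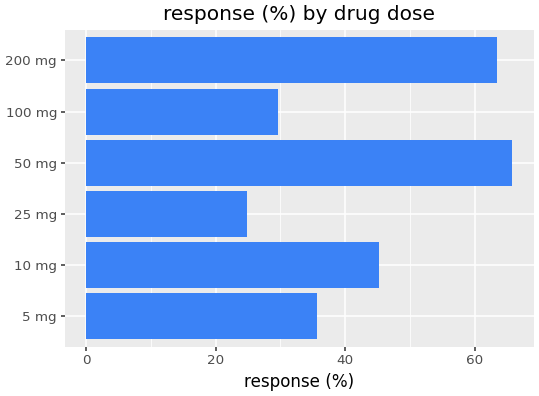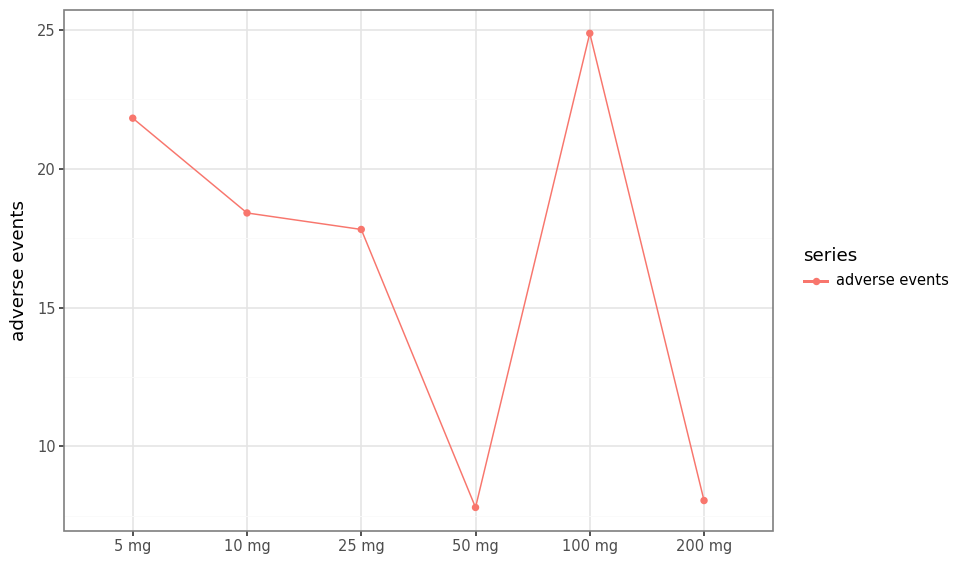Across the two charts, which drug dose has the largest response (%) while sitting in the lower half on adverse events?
50 mg

Chart 2 median adverse events ≈ 20; below-median drug doses: 25 mg, 50 mg, 200 mg. Among those, 50 mg has the highest response (%) (≈ 70).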